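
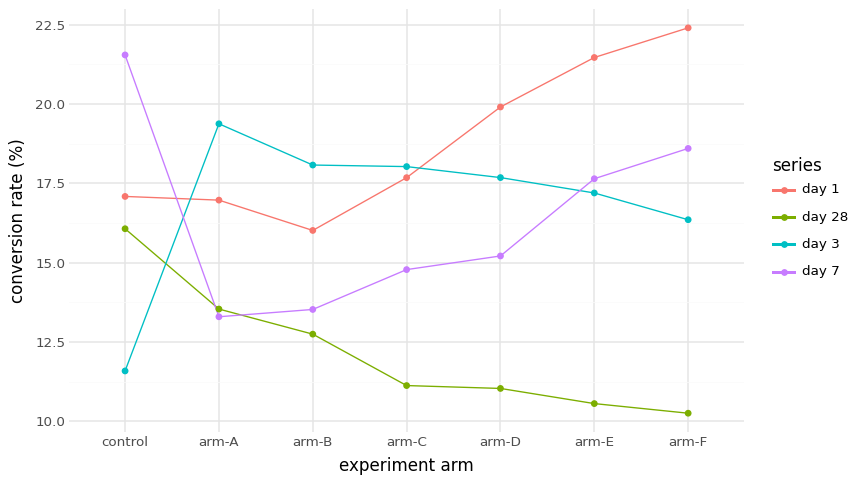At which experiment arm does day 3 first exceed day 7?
arm-A

control: day 3 ≈ 12 vs day 7 ≈ 22 (not yet); arm-A: day 3 ≈ 20 vs day 7 ≈ 14 (first crossover).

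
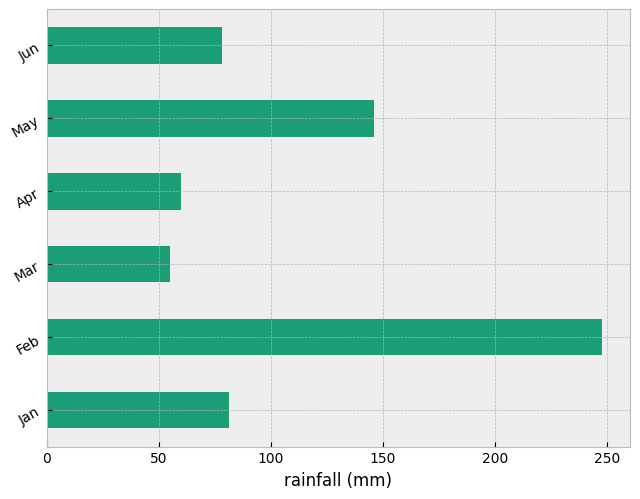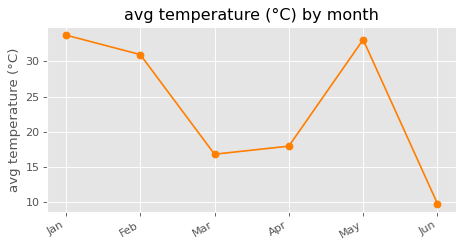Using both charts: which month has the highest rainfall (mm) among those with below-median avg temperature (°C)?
Chart 2 median avg temperature (°C) ≈ 25; below-median months: Mar, Apr, Jun. Among those, Jun has the highest rainfall (mm) (≈ 75).

Jun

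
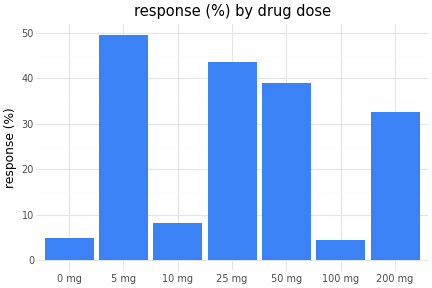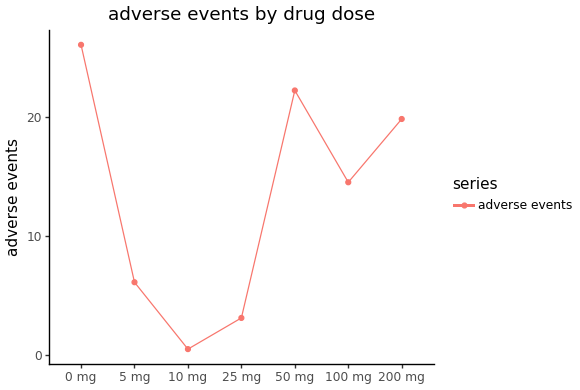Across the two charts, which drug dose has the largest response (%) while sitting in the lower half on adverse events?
Chart 2 median adverse events ≈ 15; below-median drug doses: 5 mg, 10 mg, 25 mg. Among those, 5 mg has the highest response (%) (≈ 50).

5 mg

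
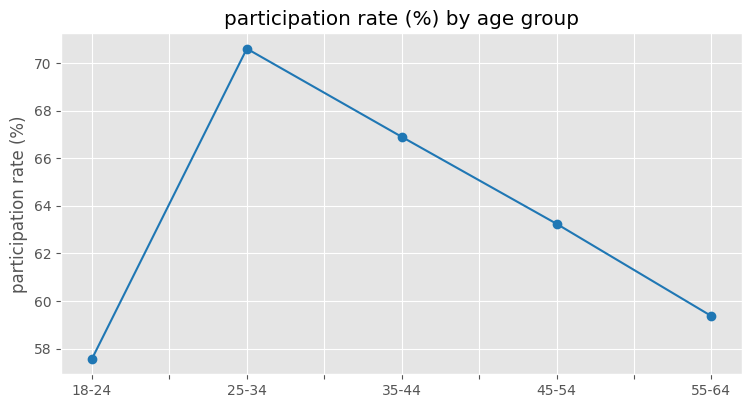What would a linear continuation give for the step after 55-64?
Last three: 66, 64, 60 → slope ≈ -3/step → next ≈ 57.

≈ 57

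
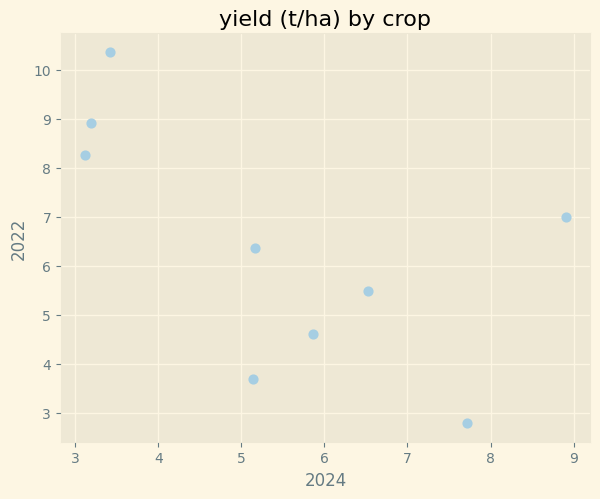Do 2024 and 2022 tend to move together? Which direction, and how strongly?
Points are negatively correlated; moderate (|r| ≈ 0.6).

negative, moderate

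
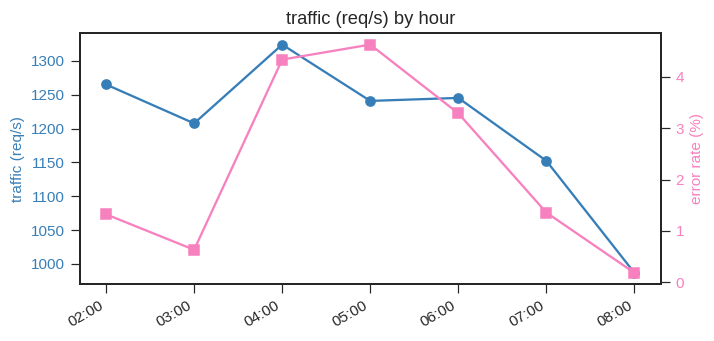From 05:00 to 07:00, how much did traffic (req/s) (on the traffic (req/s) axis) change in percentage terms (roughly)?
≈ -8%

05:00 ≈ 1250, 07:00 ≈ 1150; (1150 − 1250) / 1250 ≈ -8%.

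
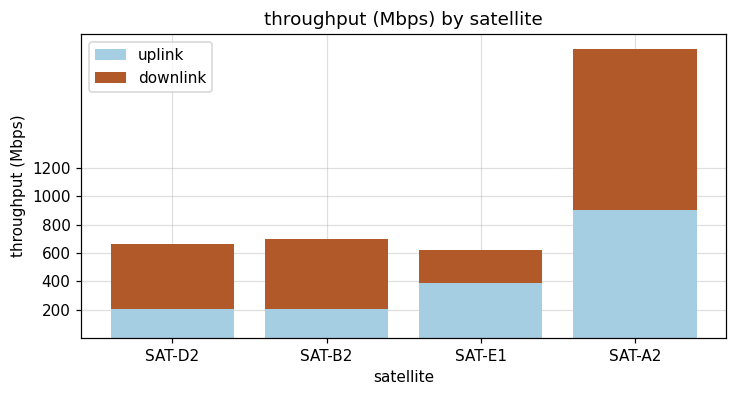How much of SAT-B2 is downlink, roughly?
≈ 400

downlink top ≈ 600, bottom ≈ 200; segment ≈ 400.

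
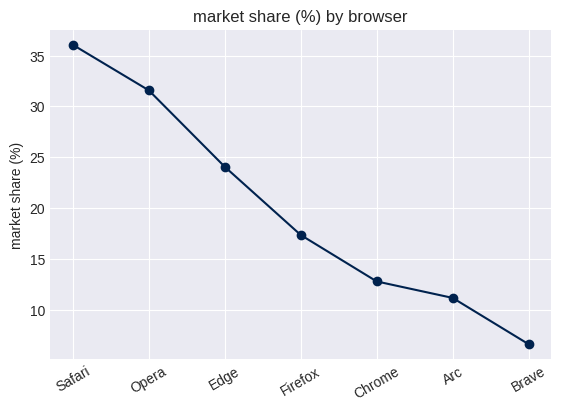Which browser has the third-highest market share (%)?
Top 4: Safari ≈ 35, Opera ≈ 30, Edge ≈ 25, Firefox ≈ 15.

Edge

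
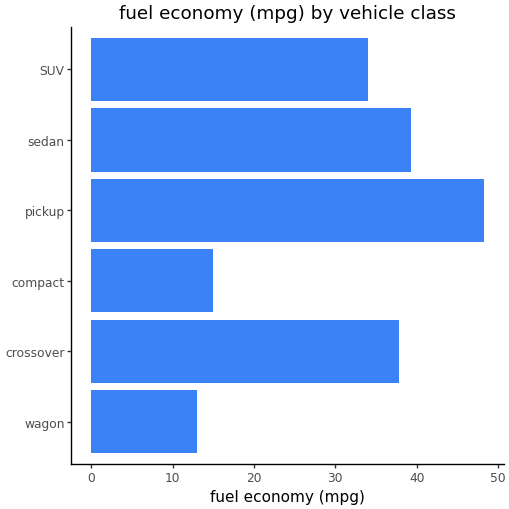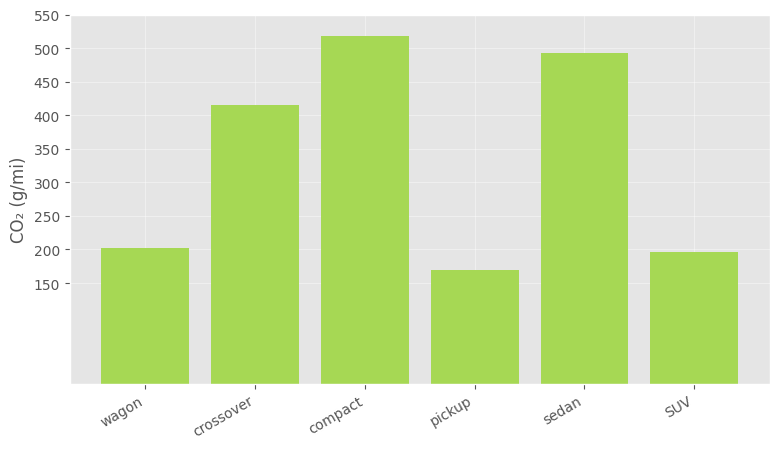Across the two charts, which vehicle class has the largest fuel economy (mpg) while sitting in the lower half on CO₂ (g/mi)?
Chart 2 median CO₂ (g/mi) ≈ 300; below-median vehicle classes: wagon, pickup, SUV. Among those, pickup has the highest fuel economy (mpg) (≈ 50).

pickup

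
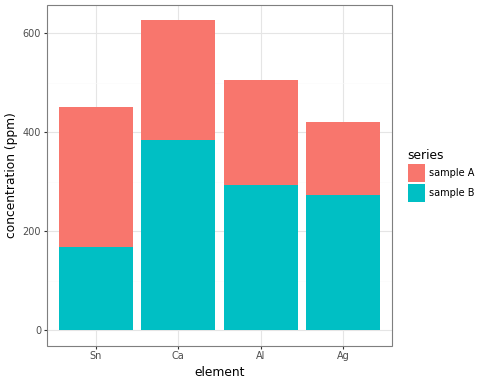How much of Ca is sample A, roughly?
sample A top ≈ 600, bottom ≈ 400; segment ≈ 200.

≈ 200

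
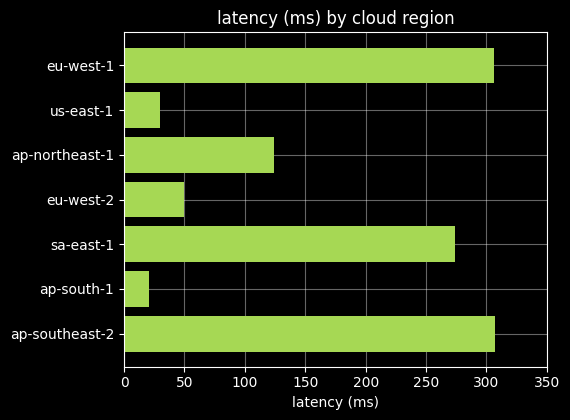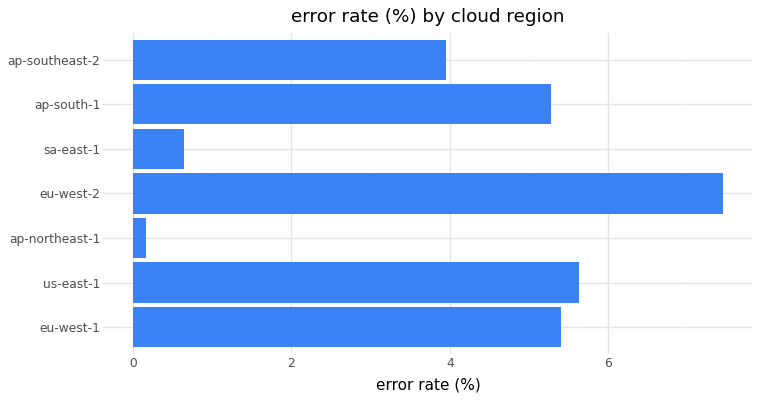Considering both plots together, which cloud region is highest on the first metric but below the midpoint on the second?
ap-southeast-2

Chart 2 median error rate (%) ≈ 5; below-median cloud regions: ap-northeast-1, sa-east-1, ap-southeast-2. Among those, ap-southeast-2 has the highest latency (ms) (≈ 300).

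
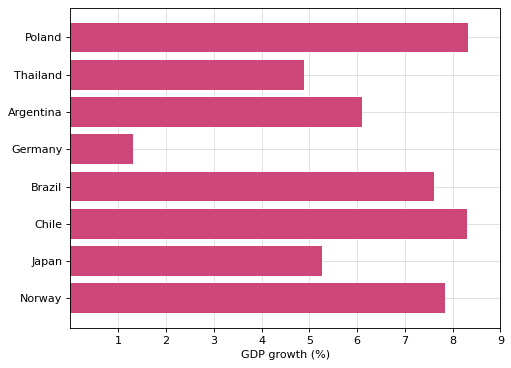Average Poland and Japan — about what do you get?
(8 + 5) / 2 ≈ 6.

≈ 6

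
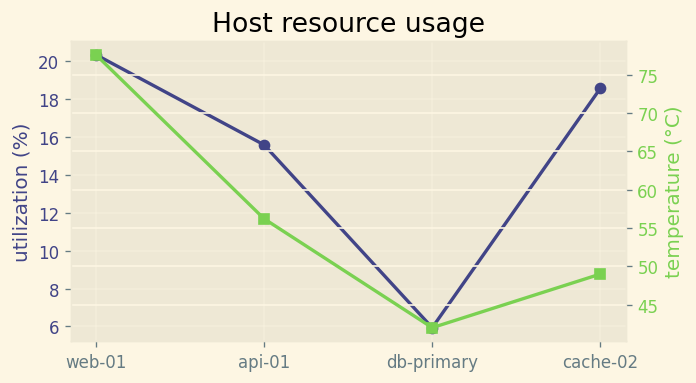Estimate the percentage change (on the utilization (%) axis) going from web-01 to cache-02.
web-01 ≈ 20, cache-02 ≈ 18; (18 − 20) / 20 ≈ -10%.

≈ -10%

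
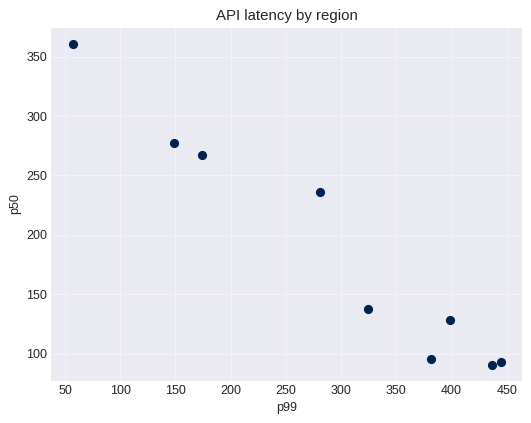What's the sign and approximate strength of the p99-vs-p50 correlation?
negative, strong

Points are negatively correlated; strong (|r| ≈ 1.0).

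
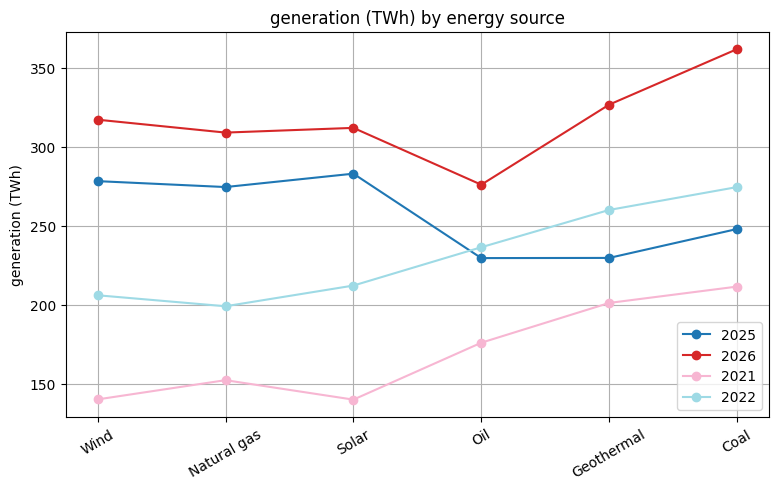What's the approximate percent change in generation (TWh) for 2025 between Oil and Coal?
≈ +9.1%

Oil ≈ 220, Coal ≈ 240; (240 − 220) / 220 ≈ +9.1%.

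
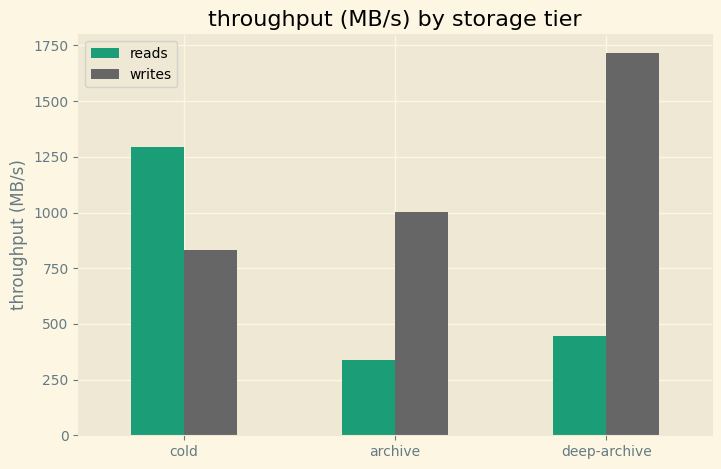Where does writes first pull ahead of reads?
cold: writes ≈ 800 vs reads ≈ 1200 (not yet); archive: writes ≈ 1000 vs reads ≈ 400 (first crossover).

archive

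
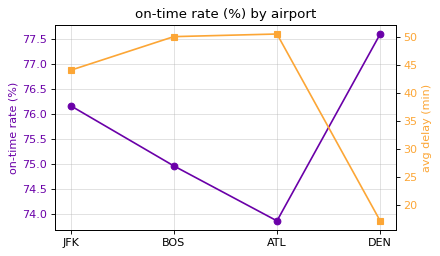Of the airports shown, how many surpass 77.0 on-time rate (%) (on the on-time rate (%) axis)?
Above 77.0: DEN.

1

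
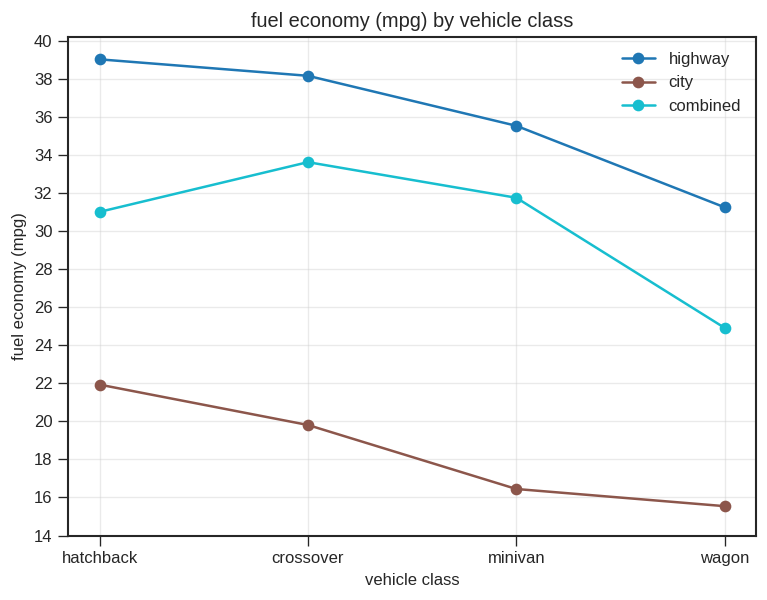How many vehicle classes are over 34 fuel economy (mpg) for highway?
3

Above 34: hatchback, crossover, minivan.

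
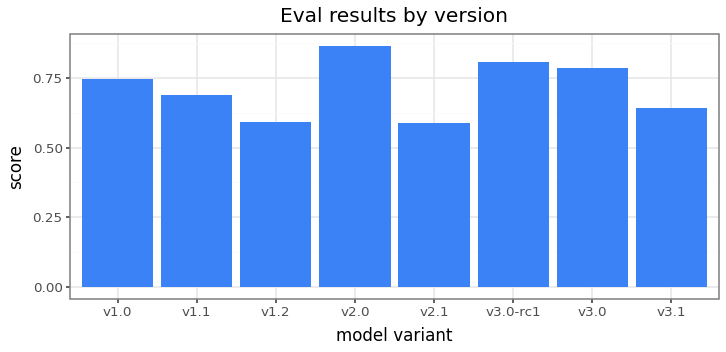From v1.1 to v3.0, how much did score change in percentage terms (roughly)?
v1.1 ≈ 0.7, v3.0 ≈ 0.8; (0.8 − 0.7) / 0.7 ≈ +14.3%.

≈ +14.3%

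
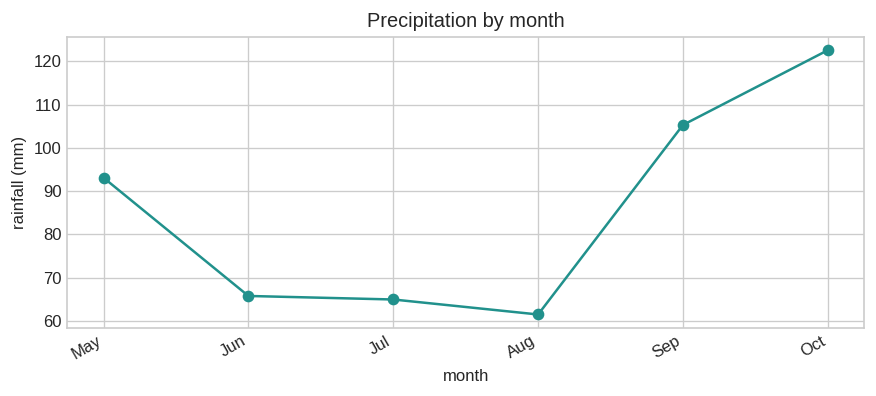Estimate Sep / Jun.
Sep ≈ 110, Jun ≈ 70; 110/70 ≈ 1.57.

≈ 1.57×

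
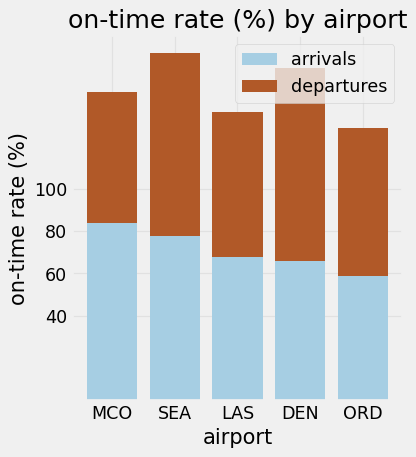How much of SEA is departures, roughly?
≈ 80

departures top ≈ 160, bottom ≈ 80; segment ≈ 80.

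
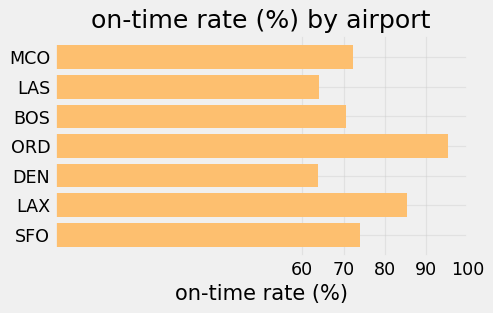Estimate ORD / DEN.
≈ 1.67×

ORD ≈ 100, DEN ≈ 60; 100/60 ≈ 1.67.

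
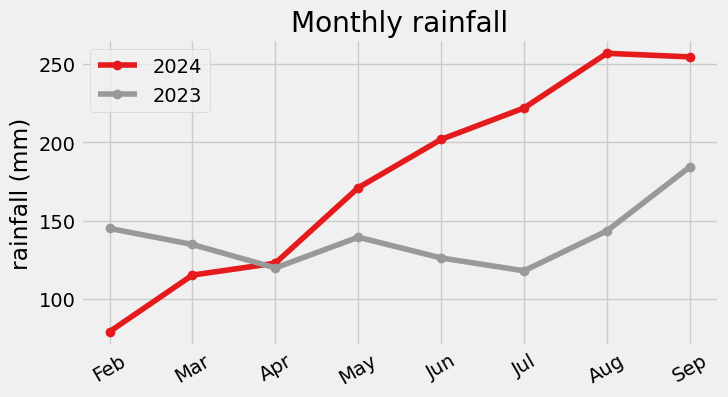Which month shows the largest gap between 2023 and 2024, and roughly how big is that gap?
Aug: 2023 ≈ 140, 2024 ≈ 260 → gap ≈ 120. Next-largest (Jul) is only ≈ 100.

Aug, ≈ 120 mm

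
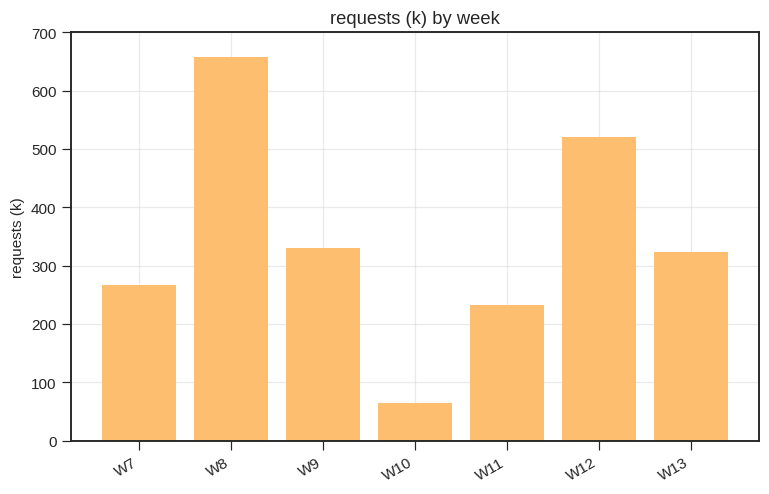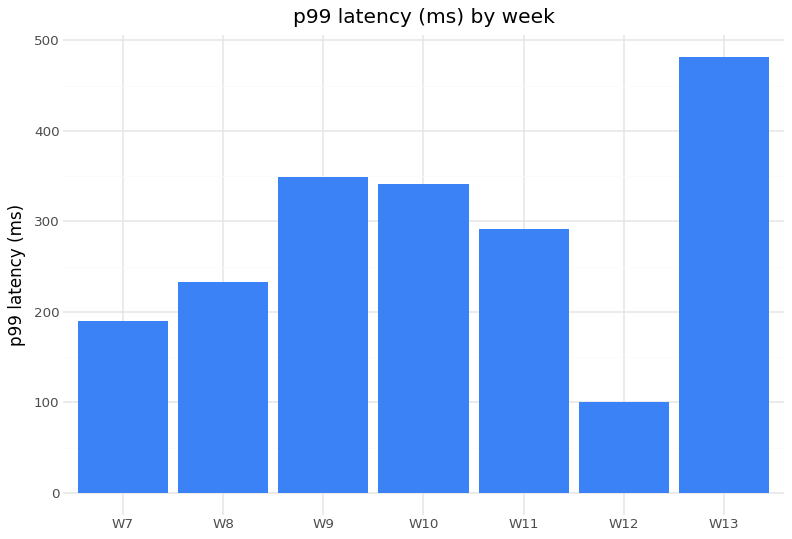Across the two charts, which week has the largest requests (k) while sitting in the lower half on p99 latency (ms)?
Chart 2 median p99 latency (ms) ≈ 300; below-median weeks: W7, W8, W12. Among those, W8 has the highest requests (k) (≈ 700).

W8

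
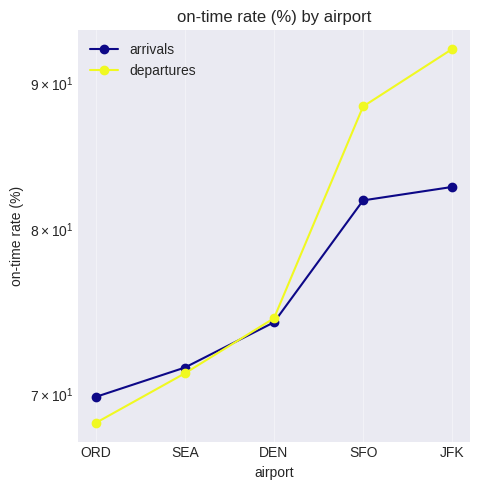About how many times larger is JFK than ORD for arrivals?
≈ 1.21×

JFK ≈ 85, ORD ≈ 70; 85/70 ≈ 1.21.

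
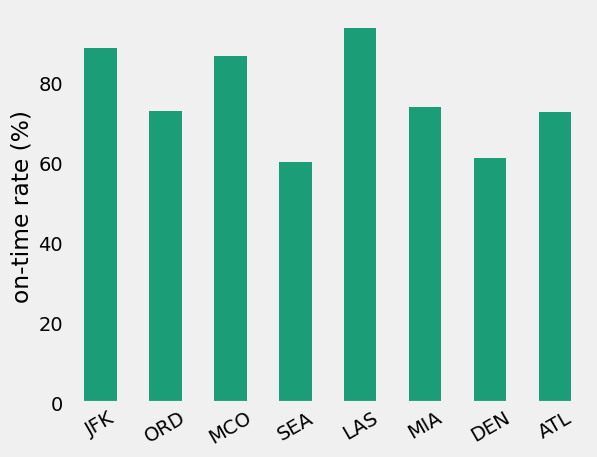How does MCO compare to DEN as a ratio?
MCO ≈ 90, DEN ≈ 60; 90/60 ≈ 1.5.

≈ 1.5×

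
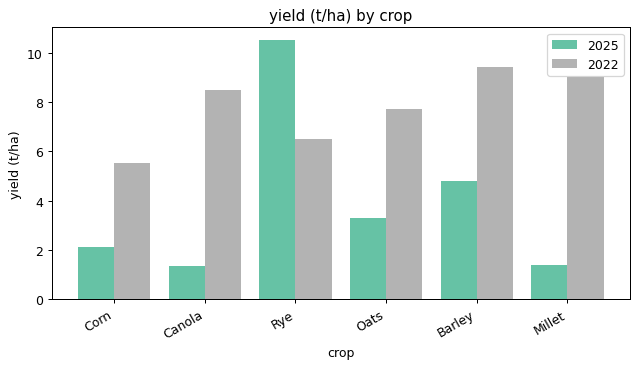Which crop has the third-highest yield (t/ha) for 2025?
Top 4 for 2025: Rye ≈ 11, Barley ≈ 5, Oats ≈ 3, Corn ≈ 2.

Oats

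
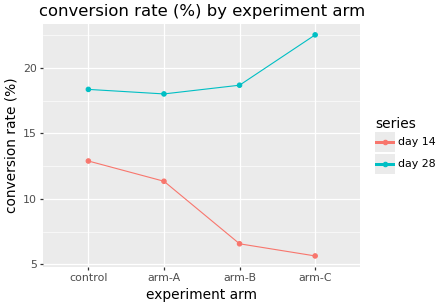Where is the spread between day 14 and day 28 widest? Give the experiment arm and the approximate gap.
arm-C, ≈ 16 %

arm-C: day 14 ≈ 6, day 28 ≈ 22 → gap ≈ 16. Next-largest (arm-B) is only ≈ 12.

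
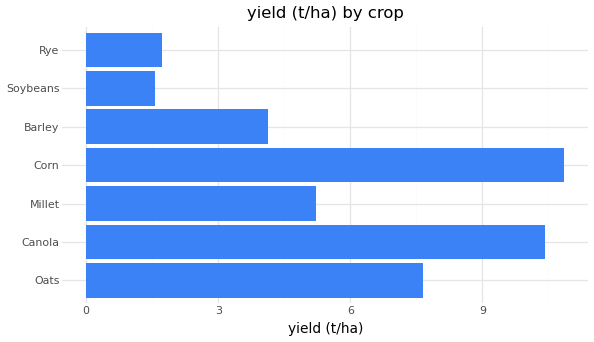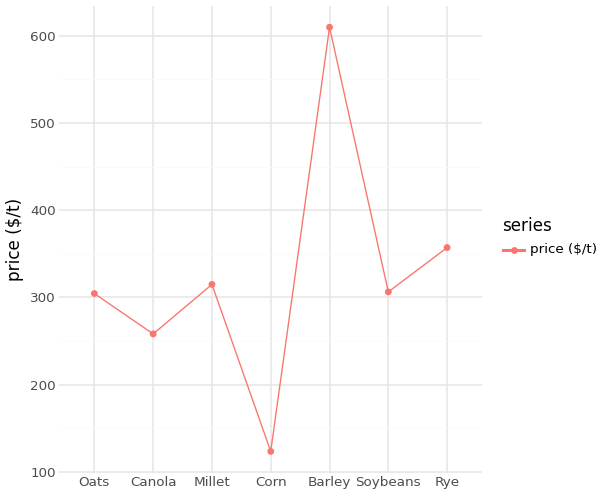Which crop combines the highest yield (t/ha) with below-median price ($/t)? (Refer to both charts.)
Chart 2 median price ($/t) ≈ 300; below-median crops: Oats, Canola, Corn. Among those, Corn has the highest yield (t/ha) (≈ 11).

Corn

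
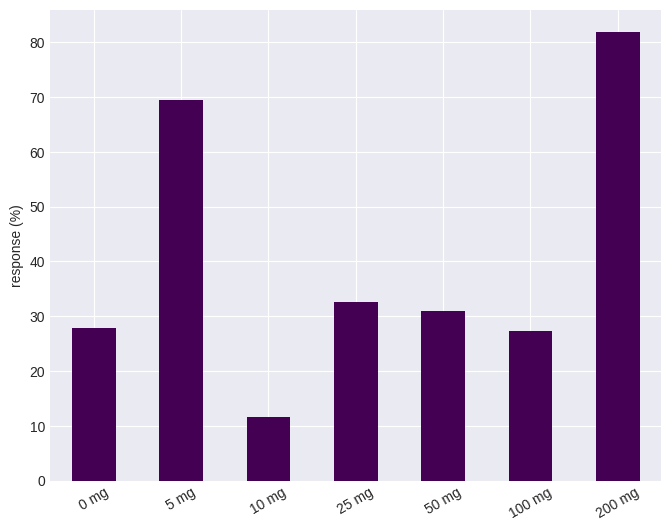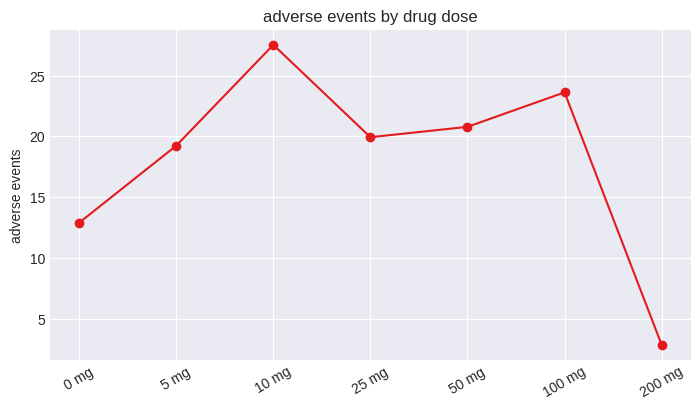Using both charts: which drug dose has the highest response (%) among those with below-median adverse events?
Chart 2 median adverse events ≈ 20; below-median drug doses: 0 mg, 5 mg, 200 mg. Among those, 200 mg has the highest response (%) (≈ 80).

200 mg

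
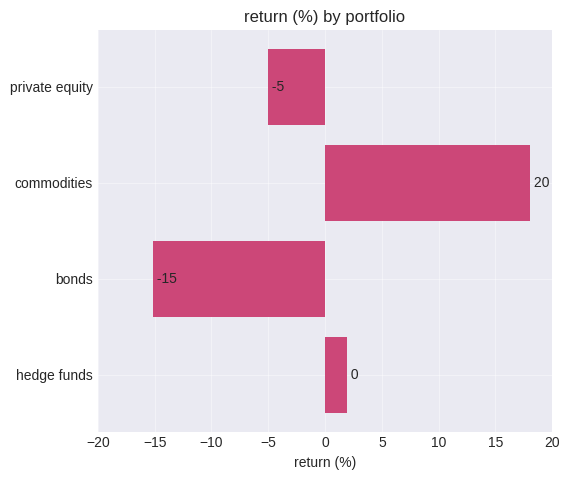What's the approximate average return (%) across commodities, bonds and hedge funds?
(20 + -15 + 0) / 3 ≈ 2.

≈ 2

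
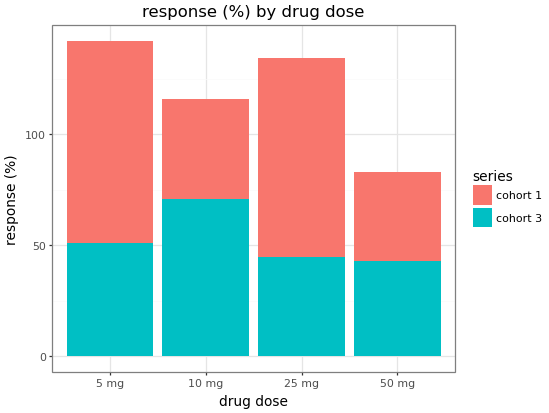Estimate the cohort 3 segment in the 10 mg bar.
cohort 3 top ≈ 80, bottom ≈ 0; segment ≈ 80.

≈ 80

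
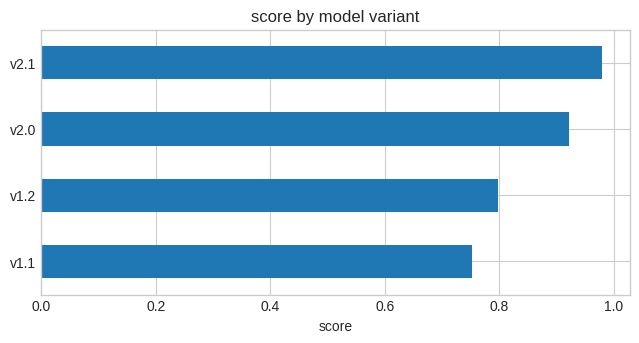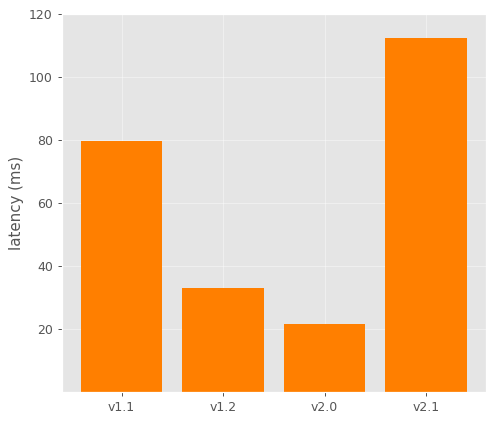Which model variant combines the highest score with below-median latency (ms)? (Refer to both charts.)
Chart 2 median latency (ms) ≈ 60; below-median model variants: v1.2, v2.0. Among those, v2.0 has the highest score (≈ 0.9).

v2.0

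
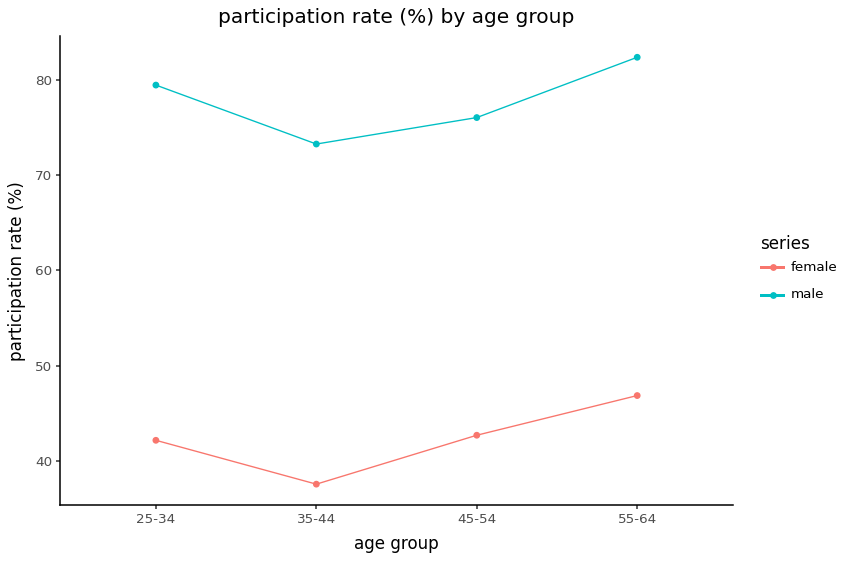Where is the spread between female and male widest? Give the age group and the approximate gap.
25-34, ≈ 40 %

25-34: female ≈ 40, male ≈ 80 → gap ≈ 40. Next-largest (35-44) is only ≈ 35.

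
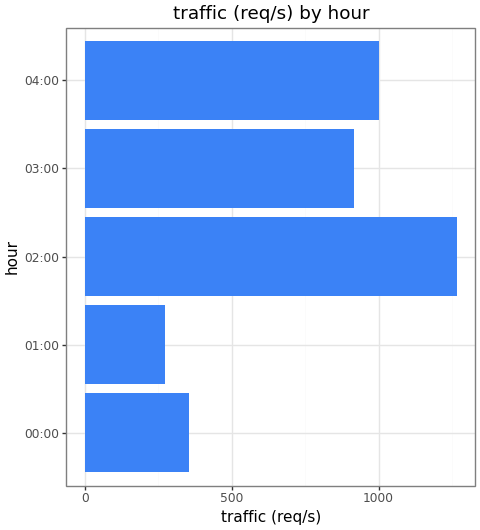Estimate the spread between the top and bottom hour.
≈ 1000

Max 02:00 ≈ 1200, min 01:00 ≈ 200; range ≈ 1000.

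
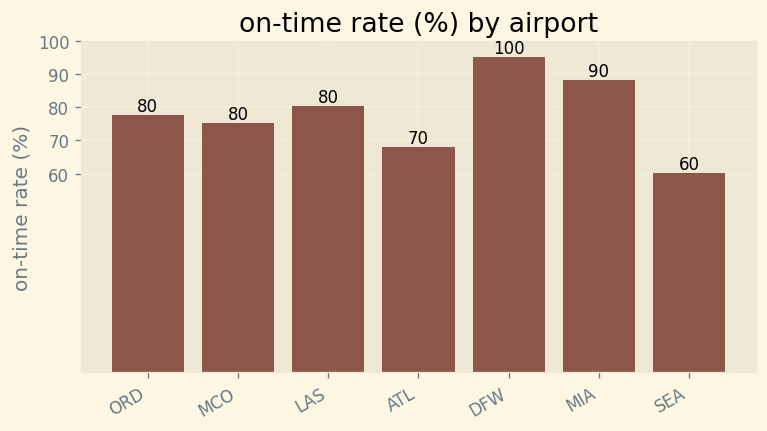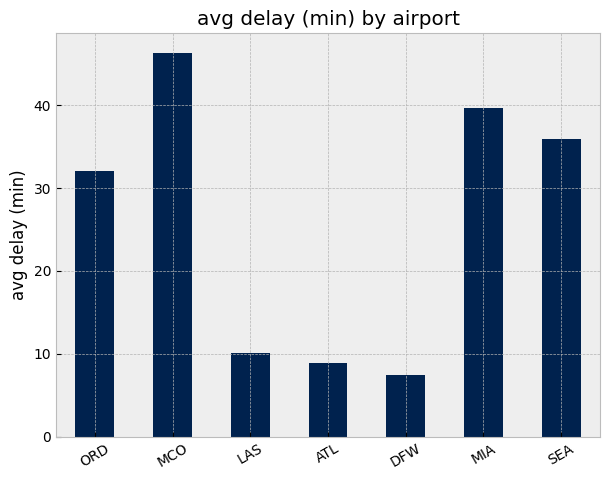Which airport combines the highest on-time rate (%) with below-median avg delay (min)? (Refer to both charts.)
Chart 2 median avg delay (min) ≈ 30; below-median airports: LAS, ATL, DFW. Among those, DFW has the highest on-time rate (%) (≈ 100).

DFW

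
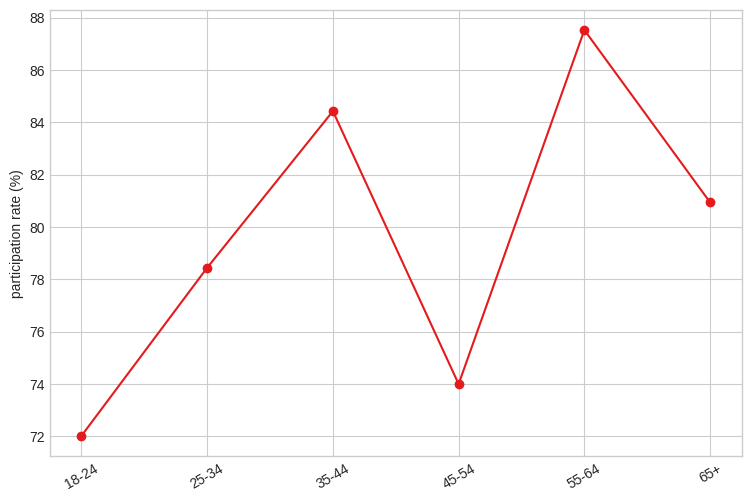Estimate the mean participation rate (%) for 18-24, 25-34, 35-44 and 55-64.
≈ 80

(72 + 78 + 84 + 88) / 4 ≈ 80.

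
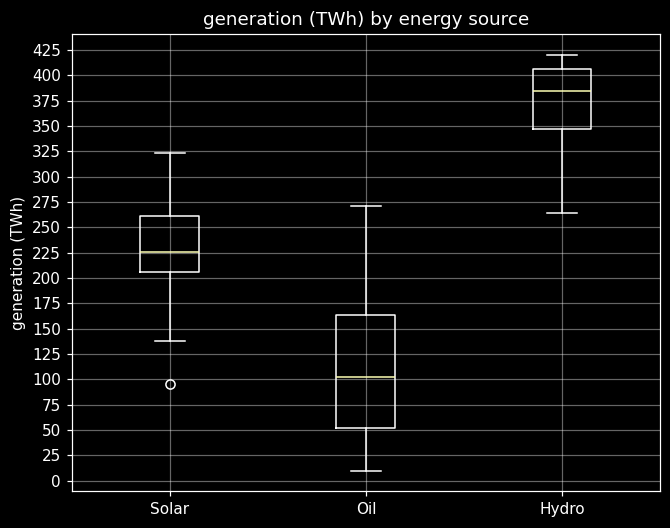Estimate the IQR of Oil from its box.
Q3 ≈ 175, Q1 ≈ 50; IQR ≈ 125.

≈ 125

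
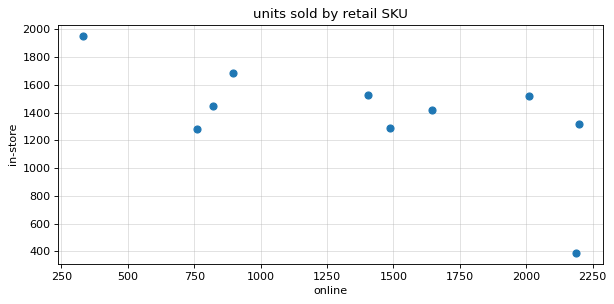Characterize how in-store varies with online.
Points are negatively correlated; moderate (|r| ≈ 0.6).

negative, moderate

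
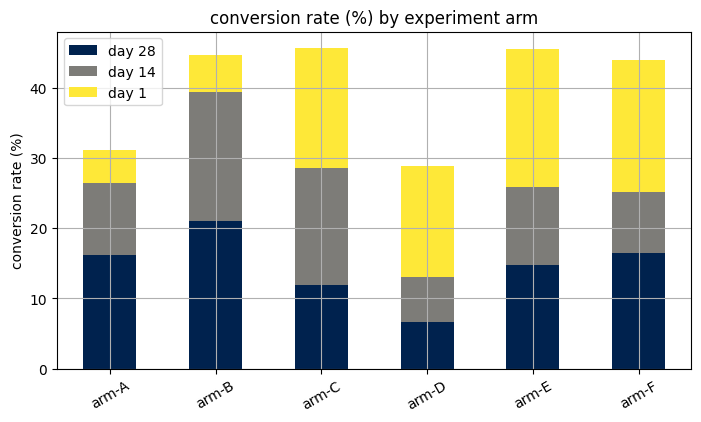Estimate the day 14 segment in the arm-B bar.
≈ 20

day 14 top ≈ 40, bottom ≈ 20; segment ≈ 20.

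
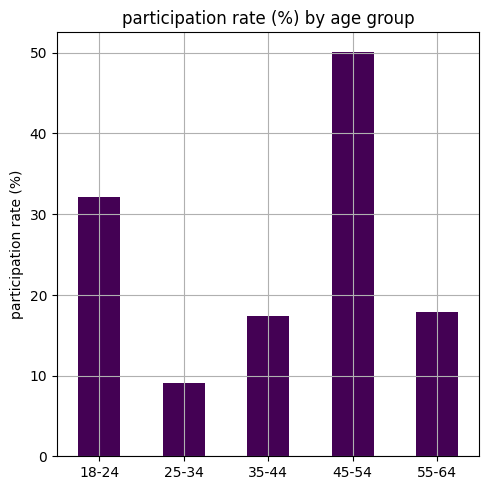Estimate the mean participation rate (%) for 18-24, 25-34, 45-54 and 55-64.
(30 + 10 + 50 + 20) / 4 ≈ 28.

≈ 28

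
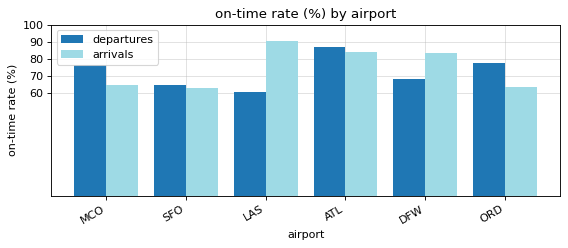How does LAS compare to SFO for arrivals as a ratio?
LAS ≈ 90, SFO ≈ 60; 90/60 ≈ 1.5.

≈ 1.5×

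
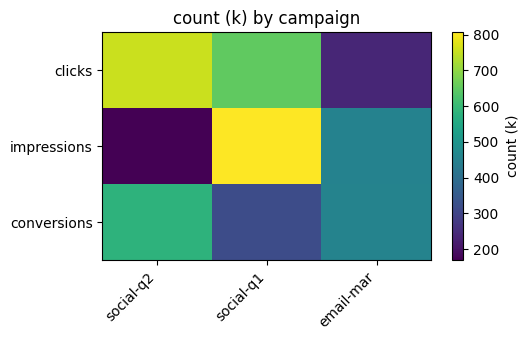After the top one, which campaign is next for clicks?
social-q1

Top 3 for clicks: social-q2 ≈ 800, social-q1 ≈ 700, email-mar ≈ 200.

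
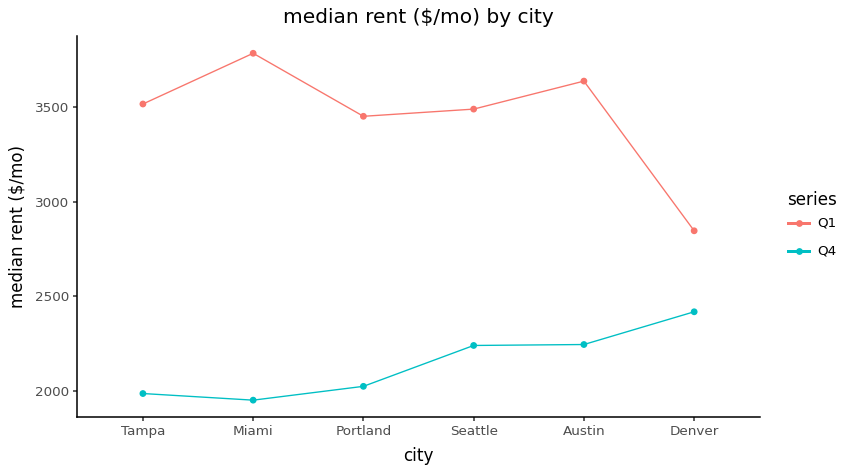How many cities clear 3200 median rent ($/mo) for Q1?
5

Above 3200: Tampa, Miami, Portland, Seattle, Austin.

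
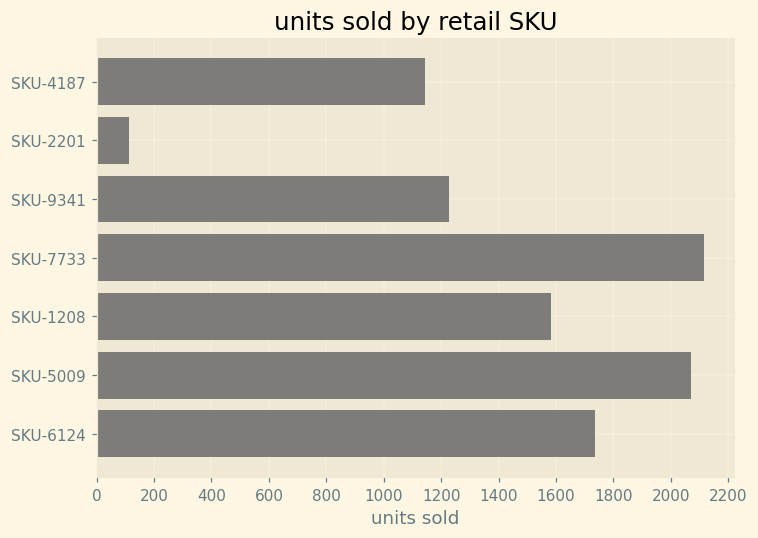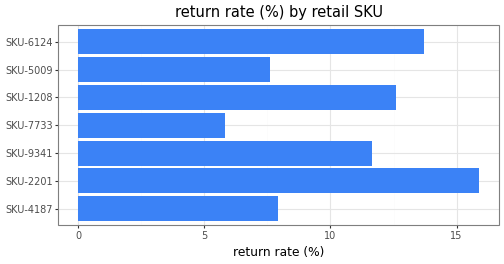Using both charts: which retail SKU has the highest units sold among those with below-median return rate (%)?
SKU-7733

Chart 2 median return rate (%) ≈ 12; below-median retail SKUs: SKU-4187, SKU-7733, SKU-5009. Among those, SKU-7733 has the highest units sold (≈ 2200).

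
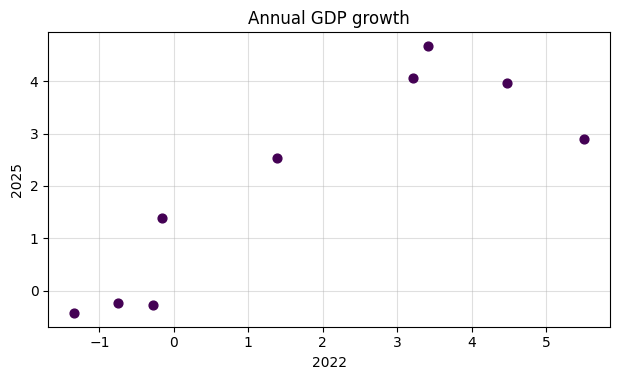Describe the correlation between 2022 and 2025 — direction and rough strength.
Points are positively correlated; strong (|r| ≈ 0.9).

positive, strong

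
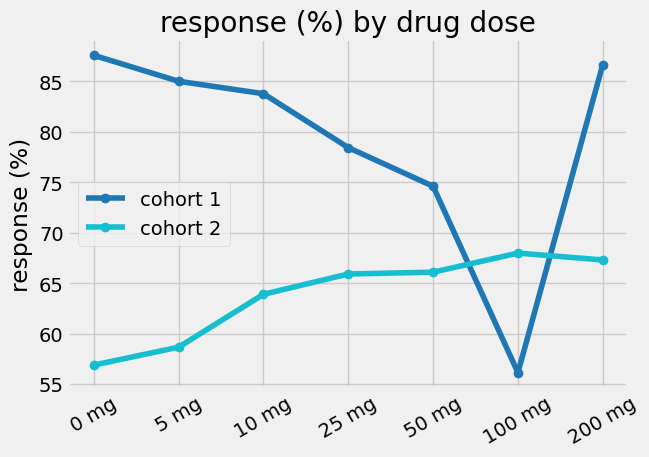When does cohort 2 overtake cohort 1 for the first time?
50 mg: cohort 2 ≈ 65 vs cohort 1 ≈ 75 (not yet); 100 mg: cohort 2 ≈ 70 vs cohort 1 ≈ 55 (first crossover).

100 mg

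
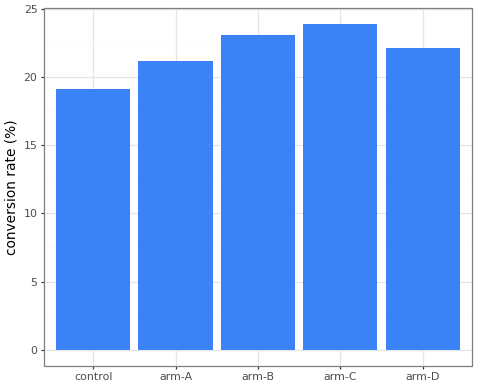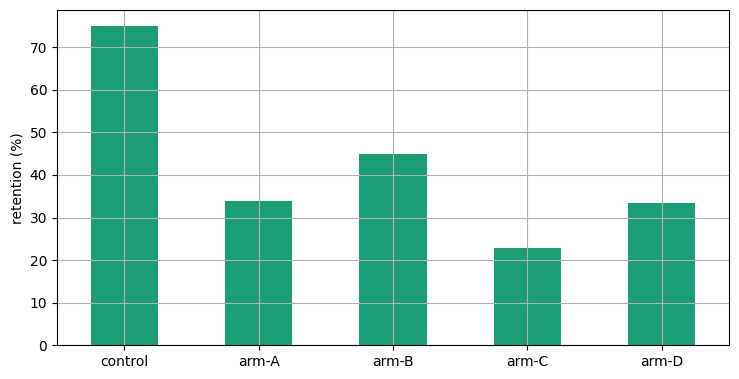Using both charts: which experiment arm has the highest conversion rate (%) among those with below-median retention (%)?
Chart 2 median retention (%) ≈ 30; below-median experiment arms: arm-C, arm-D. Among those, arm-C has the highest conversion rate (%) (≈ 25).

arm-C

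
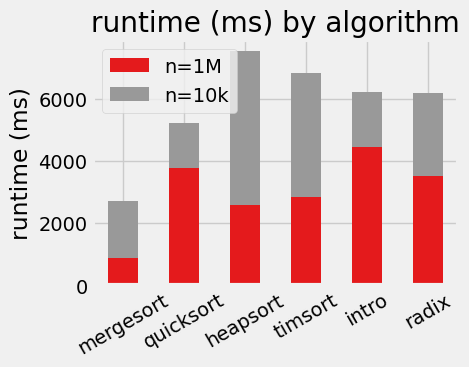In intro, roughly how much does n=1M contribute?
≈ 4000

n=1M top ≈ 4000, bottom ≈ 0; segment ≈ 4000.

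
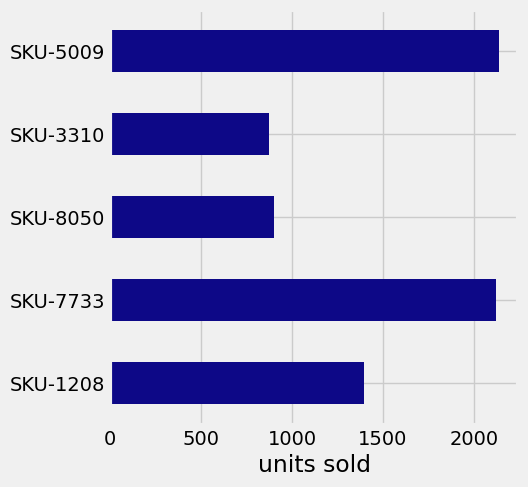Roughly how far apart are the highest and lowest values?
Max SKU-5009 ≈ 2200, min SKU-3310 ≈ 800; range ≈ 1400.

≈ 1400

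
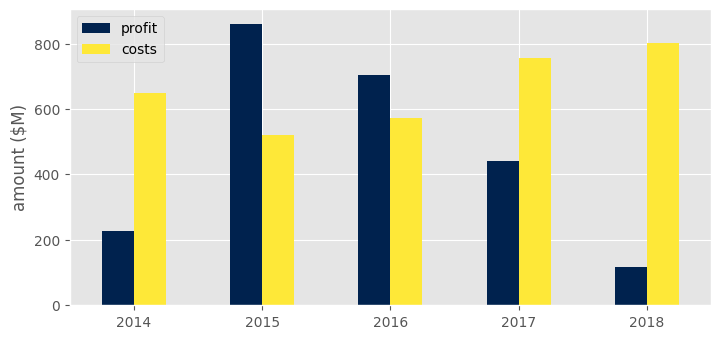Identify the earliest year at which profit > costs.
2015

2014: profit ≈ 200 vs costs ≈ 600 (not yet); 2015: profit ≈ 900 vs costs ≈ 500 (first crossover).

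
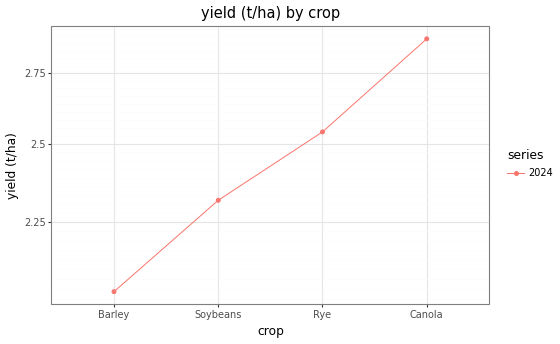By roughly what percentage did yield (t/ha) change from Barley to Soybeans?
Barley ≈ 2.0, Soybeans ≈ 2.3; (2.3 − 2.0) / 2.0 ≈ +15%.

≈ +15%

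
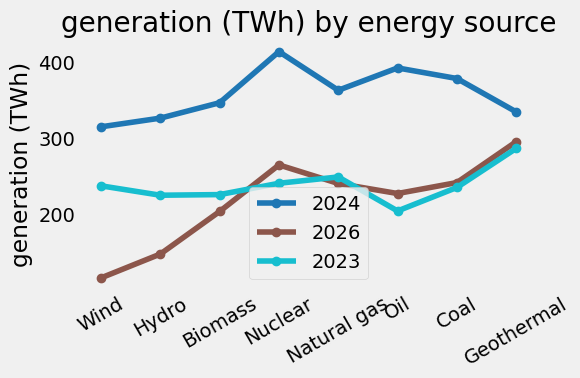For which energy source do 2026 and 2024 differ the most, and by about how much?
Wind, ≈ 200 TWh

Wind: 2026 ≈ 125, 2024 ≈ 325 → gap ≈ 200. Next-largest (Hydro) is only ≈ 175.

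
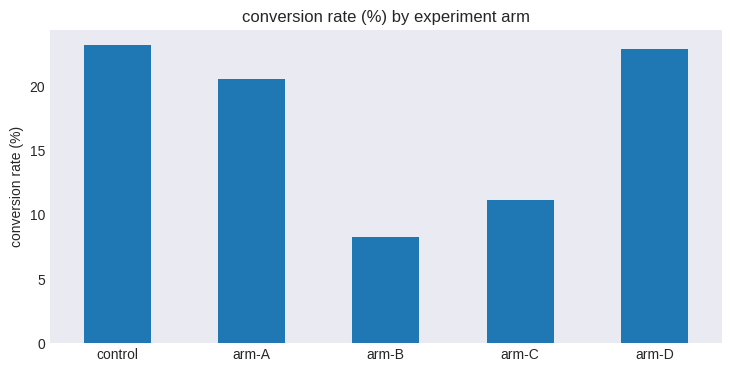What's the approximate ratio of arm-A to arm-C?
≈ 1.67×

arm-A ≈ 20, arm-C ≈ 12; 20/12 ≈ 1.67.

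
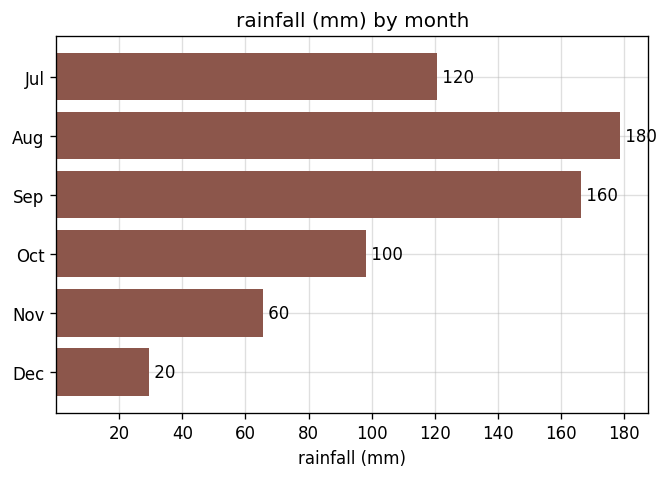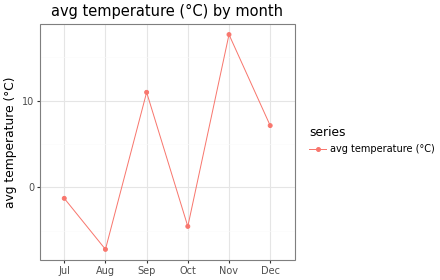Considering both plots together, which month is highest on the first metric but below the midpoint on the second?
Aug

Chart 2 median avg temperature (°C) ≈ 2; below-median months: Jul, Aug, Oct. Among those, Aug has the highest rainfall (mm) (≈ 180).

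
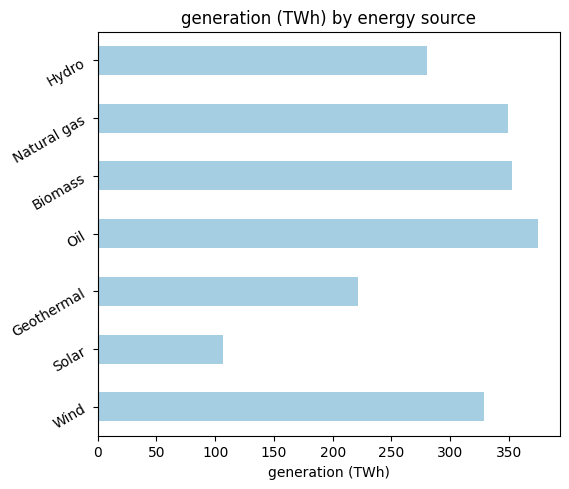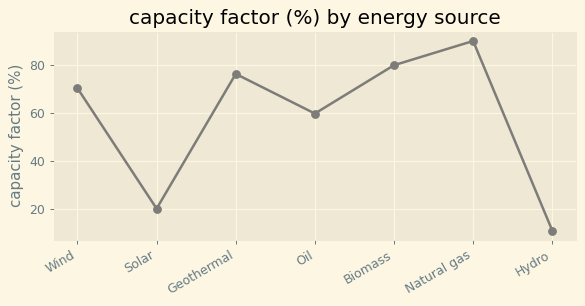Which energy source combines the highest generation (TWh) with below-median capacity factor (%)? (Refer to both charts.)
Oil

Chart 2 median capacity factor (%) ≈ 70; below-median energy sources: Solar, Oil, Hydro. Among those, Oil has the highest generation (TWh) (≈ 350).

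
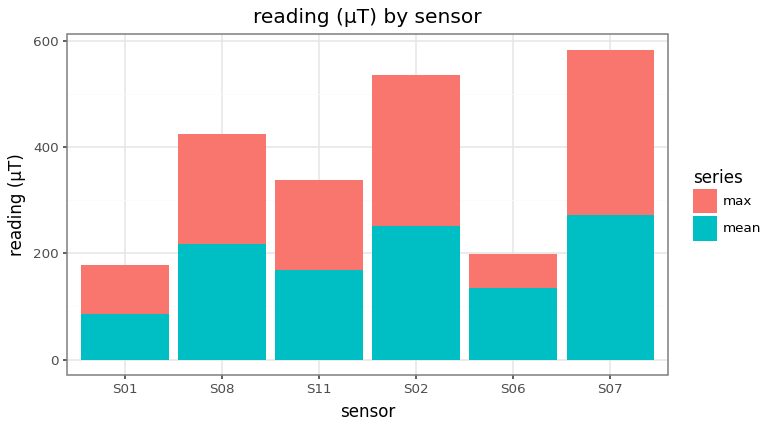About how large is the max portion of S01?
≈ 100

max top ≈ 200, bottom ≈ 100; segment ≈ 100.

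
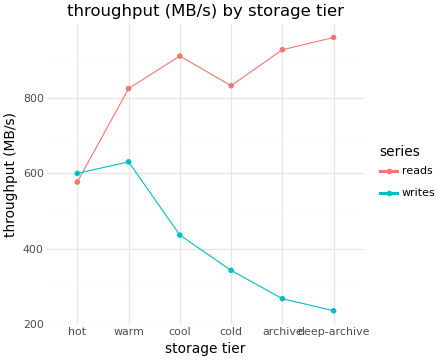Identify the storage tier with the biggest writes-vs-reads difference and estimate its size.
deep-archive: writes ≈ 200, reads ≈ 1000 → gap ≈ 800. Next-largest (archive) is only ≈ 600.

deep-archive, ≈ 800 MB/s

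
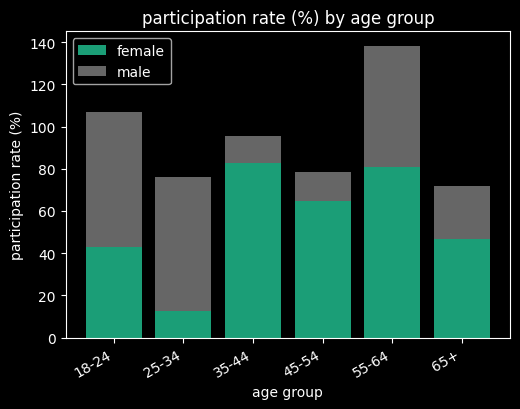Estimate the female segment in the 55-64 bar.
female top ≈ 80, bottom ≈ 0; segment ≈ 80.

≈ 80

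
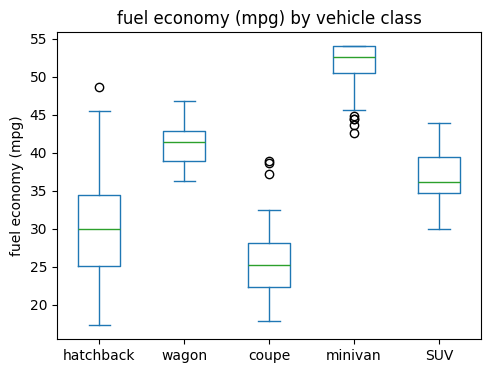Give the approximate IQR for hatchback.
Q3 ≈ 35, Q1 ≈ 25; IQR ≈ 10.

≈ 10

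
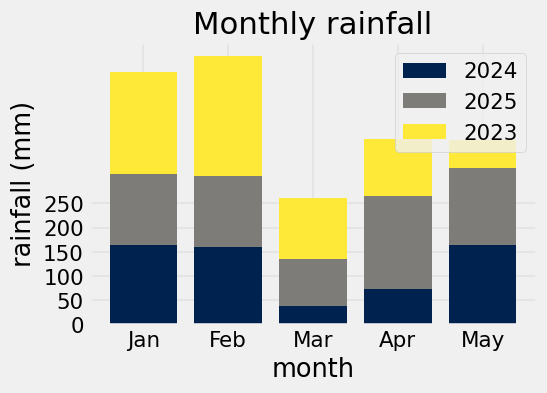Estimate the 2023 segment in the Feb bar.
≈ 250

2023 top ≈ 550, bottom ≈ 300; segment ≈ 250.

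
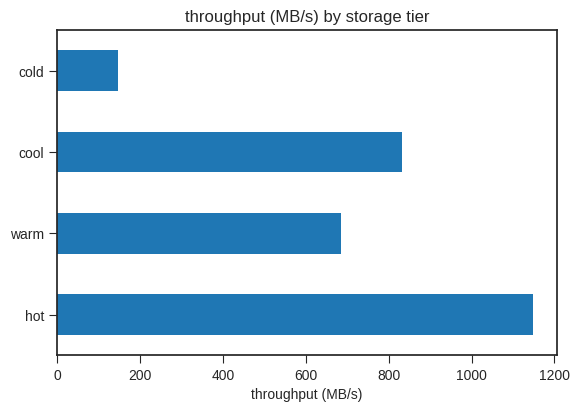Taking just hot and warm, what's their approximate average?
≈ 900

(1100 + 700) / 2 ≈ 900.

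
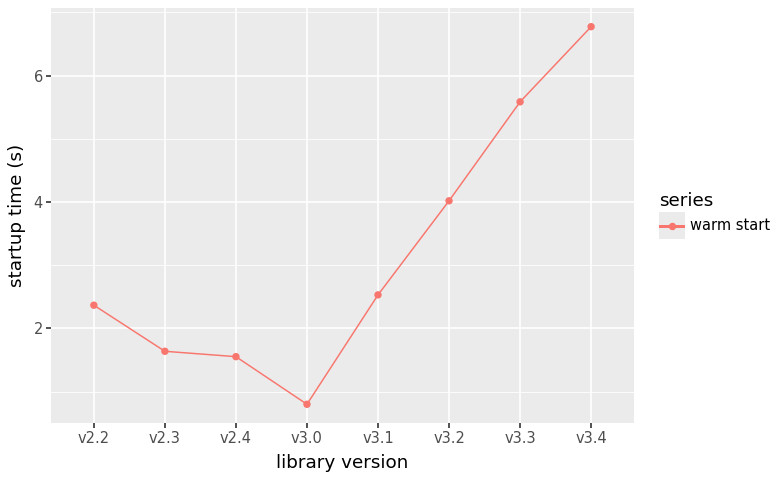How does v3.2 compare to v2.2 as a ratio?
≈ 1.6×

v3.2 ≈ 4.0, v2.2 ≈ 2.5; 4.0/2.5 ≈ 1.6.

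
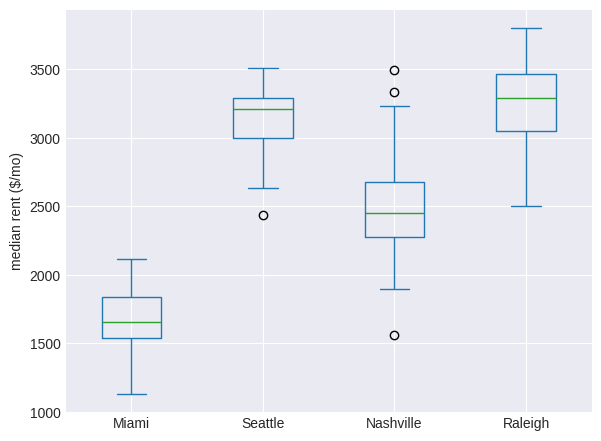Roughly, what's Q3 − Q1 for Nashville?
≈ 400

Q3 ≈ 2600, Q1 ≈ 2200; IQR ≈ 400.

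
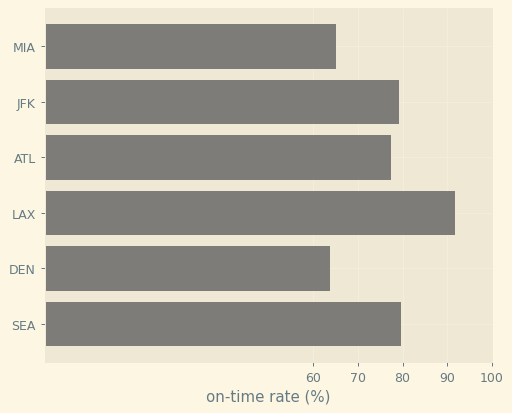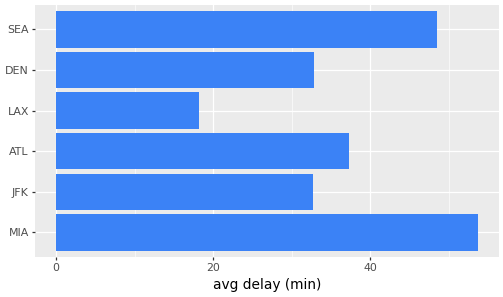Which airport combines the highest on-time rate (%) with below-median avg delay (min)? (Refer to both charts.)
Chart 2 median avg delay (min) ≈ 35; below-median airports: JFK, LAX, DEN. Among those, LAX has the highest on-time rate (%) (≈ 90).

LAX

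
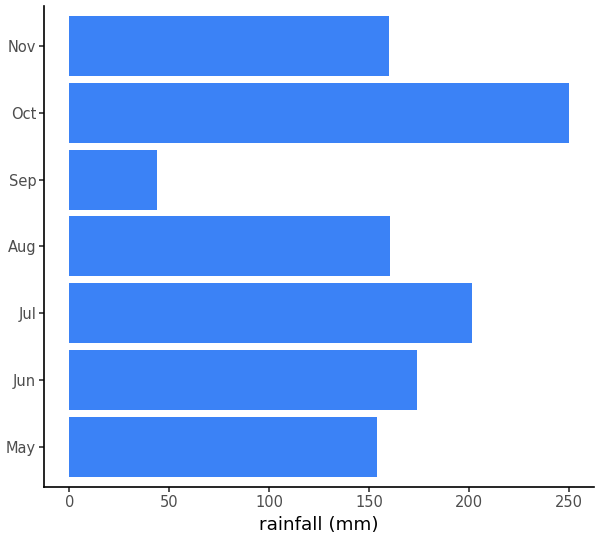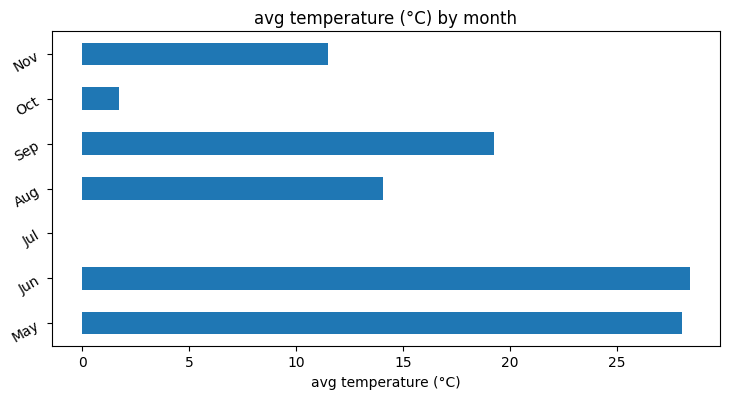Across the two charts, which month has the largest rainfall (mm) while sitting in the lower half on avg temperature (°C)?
Chart 2 median avg temperature (°C) ≈ 15; below-median months: Jul, Oct, Nov. Among those, Oct has the highest rainfall (mm) (≈ 250).

Oct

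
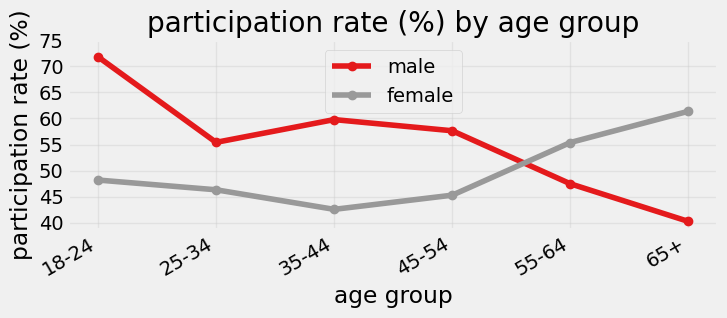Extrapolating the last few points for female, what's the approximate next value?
≈ 67.5

Last three: 45, 55, 60 → slope ≈ 7.5/step → next ≈ 67.5.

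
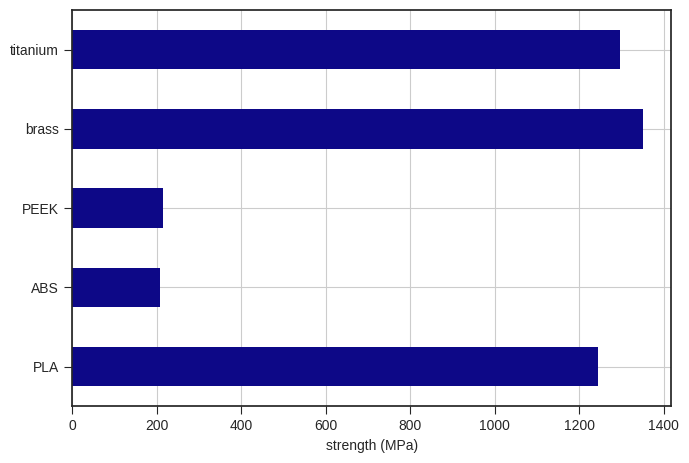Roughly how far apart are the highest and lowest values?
≈ 1200

Max brass ≈ 1400, min ABS ≈ 200; range ≈ 1200.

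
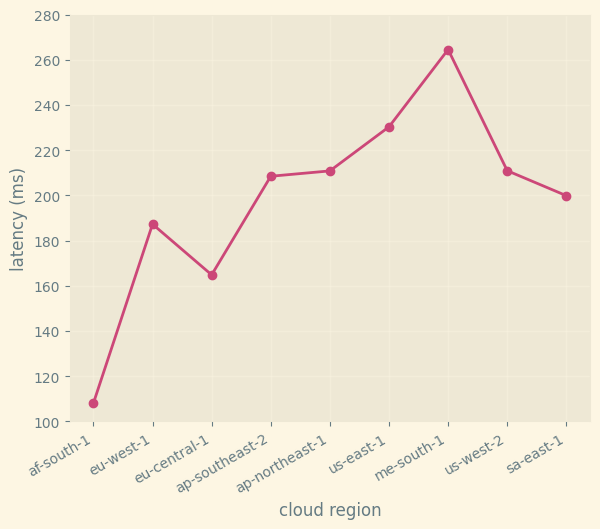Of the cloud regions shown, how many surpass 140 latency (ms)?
Above 140: eu-west-1, eu-central-1, ap-southeast-2, ap-northeast-1, us-east-1, me-south-1, us-west-2, sa-east-1.

8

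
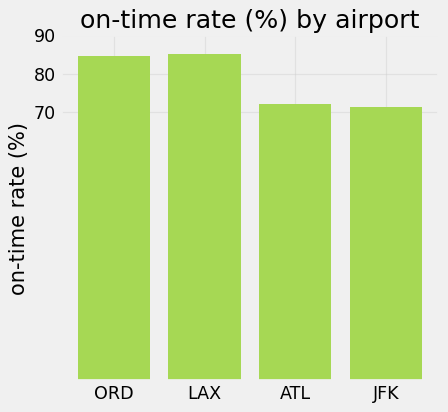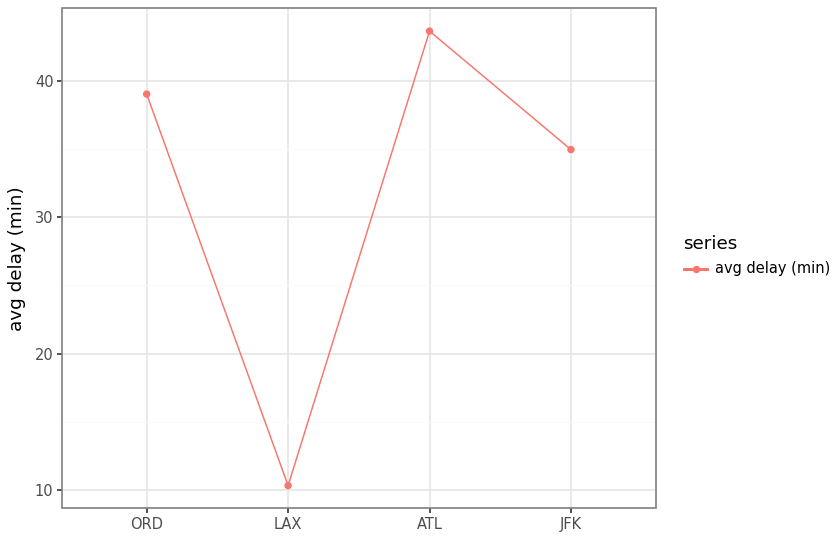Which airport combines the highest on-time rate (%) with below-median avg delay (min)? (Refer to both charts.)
LAX

Chart 2 median avg delay (min) ≈ 35; below-median airports: LAX, JFK. Among those, LAX has the highest on-time rate (%) (≈ 90).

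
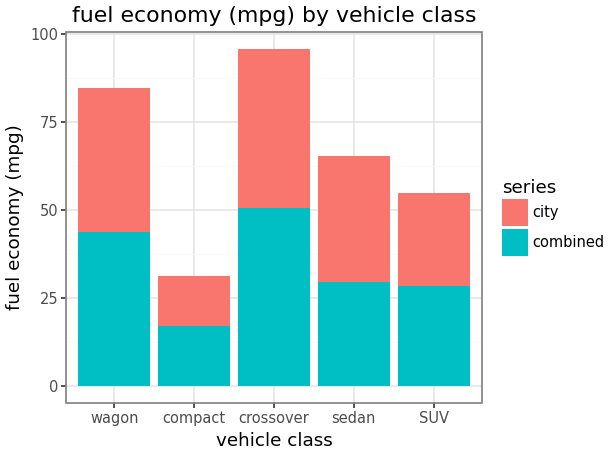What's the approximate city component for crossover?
city top ≈ 100, bottom ≈ 50; segment ≈ 50.

≈ 50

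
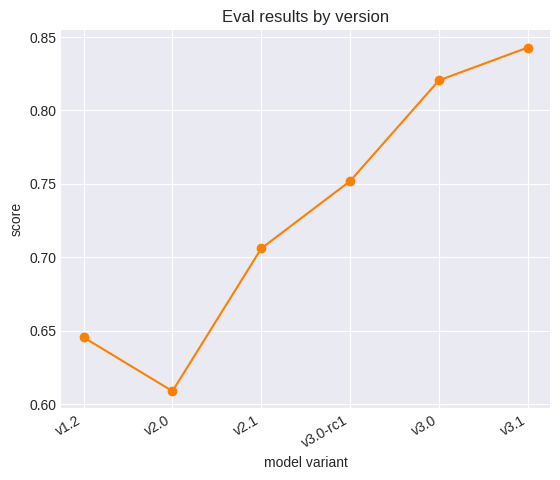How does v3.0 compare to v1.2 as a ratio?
v3.0 ≈ 0.82, v1.2 ≈ 0.64; 0.82/0.64 ≈ 1.28.

≈ 1.28×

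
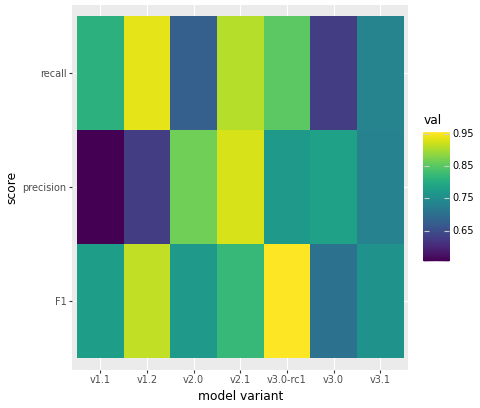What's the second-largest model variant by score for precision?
v2.0

Top 3 for precision: v2.1 ≈ 0.95, v2.0 ≈ 0.85, v3.0 ≈ 0.80.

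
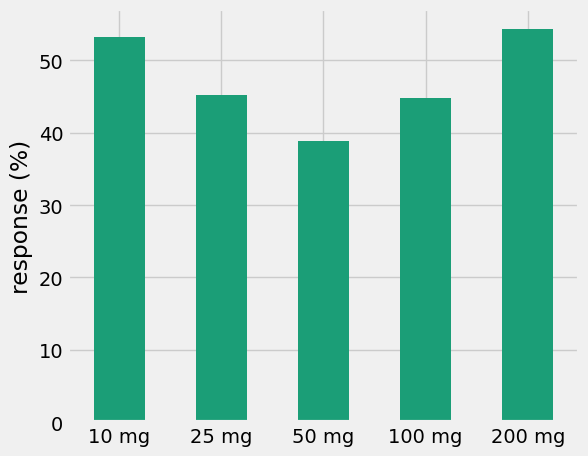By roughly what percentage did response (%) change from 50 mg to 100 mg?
≈ +12.5%

50 mg ≈ 40, 100 mg ≈ 45; (45 − 40) / 40 ≈ +12.5%.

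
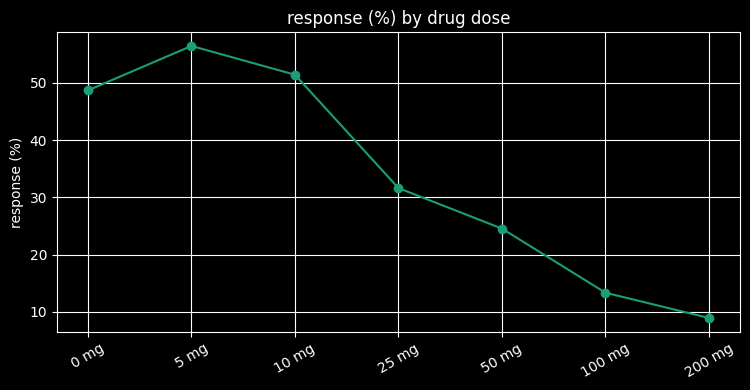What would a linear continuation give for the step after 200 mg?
≈ 2.5

Last three: 25, 15, 10 → slope ≈ -7.5/step → next ≈ 2.5.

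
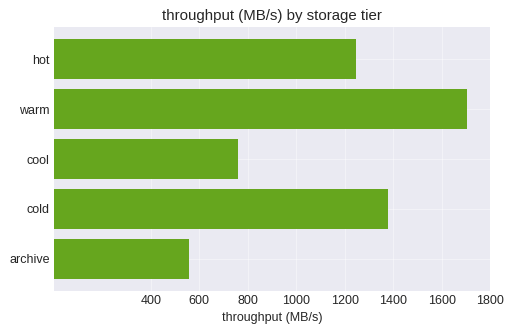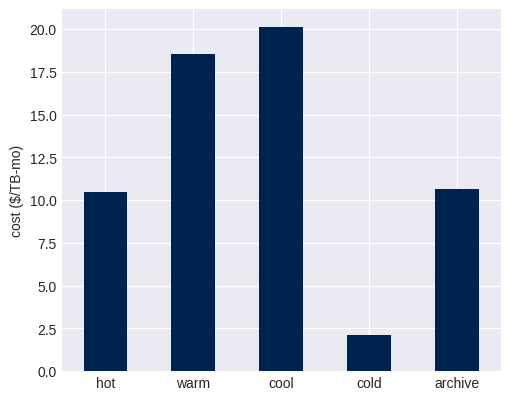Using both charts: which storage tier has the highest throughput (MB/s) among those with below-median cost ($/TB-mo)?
Chart 2 median cost ($/TB-mo) ≈ 10; below-median storage tiers: hot, cold. Among those, cold has the highest throughput (MB/s) (≈ 1400).

cold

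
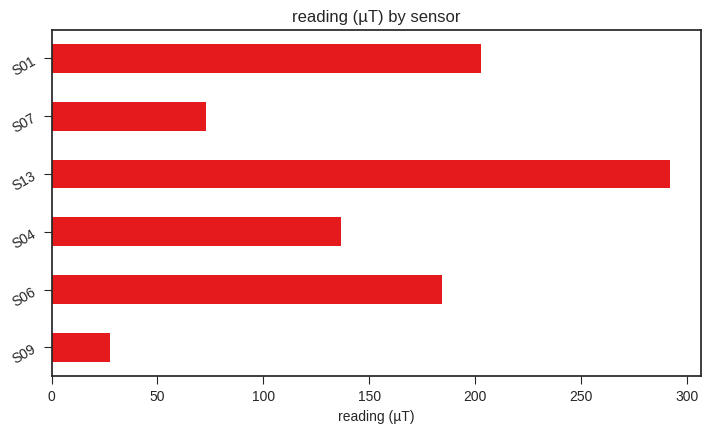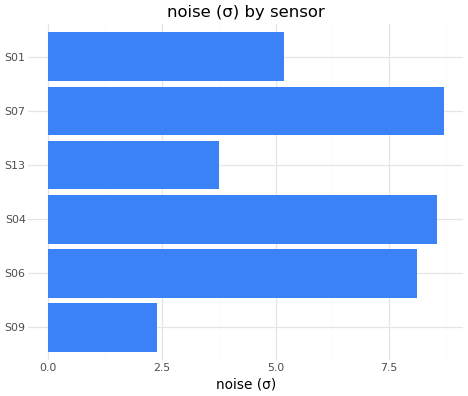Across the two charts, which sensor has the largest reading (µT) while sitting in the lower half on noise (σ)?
Chart 2 median noise (σ) ≈ 7; below-median sensors: S09, S13, S01. Among those, S13 has the highest reading (µT) (≈ 300).

S13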